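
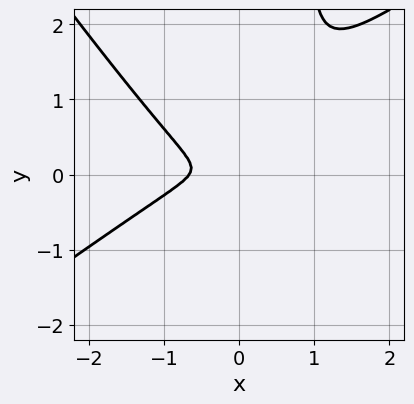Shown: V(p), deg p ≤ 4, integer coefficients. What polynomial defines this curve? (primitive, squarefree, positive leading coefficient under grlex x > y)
1. The degree is 3 — the shape is more complex than any degree-2 curve.
2. Solving for integer coefficients yields p as stated.

3*x^3 - 2*x^2*y - 3*x*y^2 + 2*x^2 + 3*y^2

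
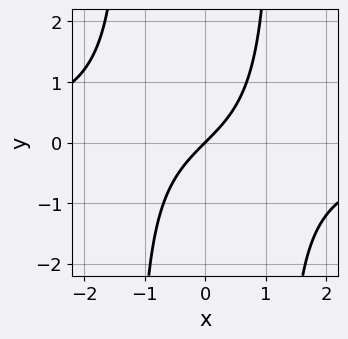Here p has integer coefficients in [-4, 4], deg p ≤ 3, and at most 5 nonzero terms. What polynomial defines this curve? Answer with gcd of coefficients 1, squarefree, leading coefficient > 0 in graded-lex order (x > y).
1. The degree is 3 — a generic line meets the curve in up to 3 points.
2. From the axis intercepts and sections: it crosses the y-axis at the gridline y = 0; one x-axis crossing is at x = 0.
3. Putting this together gives p.

2*x^2*y + 3*x - 3*y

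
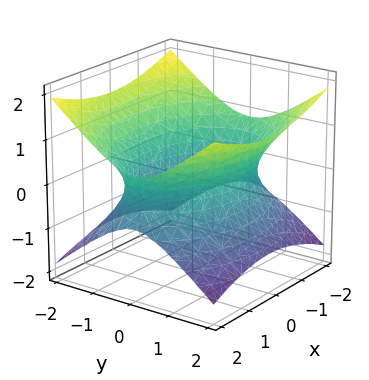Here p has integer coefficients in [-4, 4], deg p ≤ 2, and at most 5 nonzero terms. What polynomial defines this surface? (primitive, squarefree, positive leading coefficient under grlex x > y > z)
Degree: an hourglass — one-sheet hyperboloid; a quadric, so deg p = 2.
Symmetries: the x ↦ −x reflection is a symmetry, so x appears only in even powers; it's symmetric under y → −y, forcing even powers of y; it's symmetric under z → −z, forcing even powers of z.
Observable constraints: the surface avoids every integer z-axis point in the box.
Together with the visible shape, these determine p as stated.

x^2 + 2*y^2 - 3*z^2 - 3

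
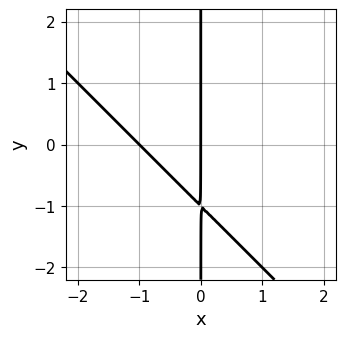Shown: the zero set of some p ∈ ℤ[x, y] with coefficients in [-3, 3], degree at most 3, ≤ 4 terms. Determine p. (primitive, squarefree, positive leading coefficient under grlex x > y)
x^2 + x*y + x

(a) deg p = 2. No degree-1 curve has this shape.
(b) Reading off the gridlines: every point of the y-axis in the box is on the curve; among the integer gridlines, it crosses the x-axis at x ∈ {-1, 0}.
(c) The integer polynomial consistent with all of this is the stated p.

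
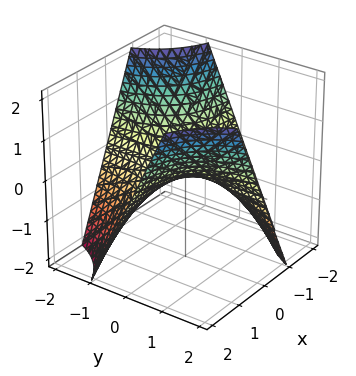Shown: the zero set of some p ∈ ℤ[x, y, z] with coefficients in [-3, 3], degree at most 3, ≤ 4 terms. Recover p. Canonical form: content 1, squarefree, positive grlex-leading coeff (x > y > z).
First, the degree is 2 — a hyperbolic paraboloid; a quadric.
Next, against the integer gridlines: every point of the x-axis in the box is on the surface; the visible y-axis segment lies entirely on the surface; it crosses the z-axis at the gridline z = 0.
Finally, these observations pin down the coefficients.

x*y - z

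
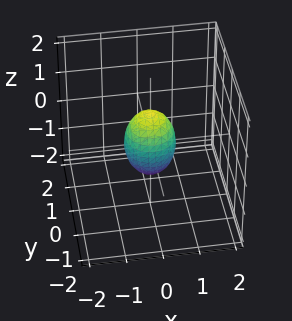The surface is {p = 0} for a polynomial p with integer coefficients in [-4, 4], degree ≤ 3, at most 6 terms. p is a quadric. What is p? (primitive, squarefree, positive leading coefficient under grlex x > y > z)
2*x^2 + 2*y^2 + z^2 - 1

(a) deg p = 2. Bounded and convex; a quadric.
(b) Symmetries: it's symmetric under z → −z, forcing even powers of z; the surface is invariant under rotation about z: p = q(x² + y², z).
(c) From the axis intercepts and sections: a circular section at z = 0 has radius between 0 and 1; among the integer gridlines, it crosses the z-axis at z ∈ {-1, 1}.
(d) Assembling these constraints gives the stated polynomial.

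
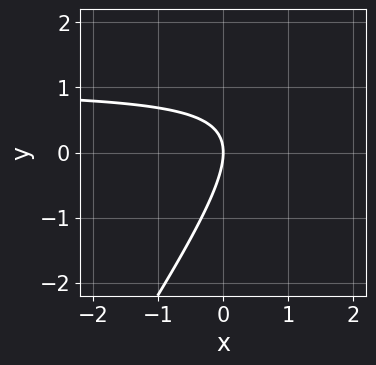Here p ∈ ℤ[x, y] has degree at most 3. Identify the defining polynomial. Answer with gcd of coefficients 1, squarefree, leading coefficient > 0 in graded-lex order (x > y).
3*x*y - 2*y^2 - 3*x

First, the degree is 2 — no degree-1 curve has this shape.
Then, reading off the gridlines: it meets the y-axis at y = 0 (among the integer gridlines); one x-axis crossing is at x = 0.
Finally, the integer polynomial consistent with all of this is the stated p.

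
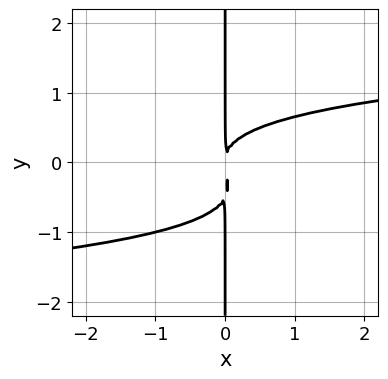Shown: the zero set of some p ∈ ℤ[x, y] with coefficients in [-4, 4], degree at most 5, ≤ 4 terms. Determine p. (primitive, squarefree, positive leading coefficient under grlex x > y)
deg p = 4.
Observable constraints: every point of the y-axis in the box is on the curve.
Solving for integer coefficients yields p as stated.

2*x*y^3 + x*y^2 - x^2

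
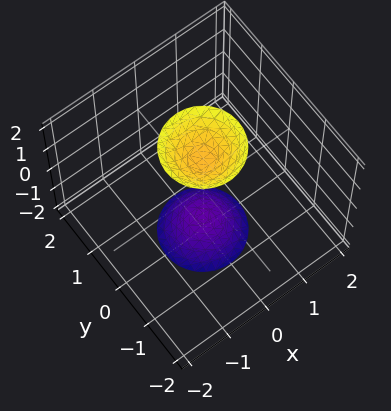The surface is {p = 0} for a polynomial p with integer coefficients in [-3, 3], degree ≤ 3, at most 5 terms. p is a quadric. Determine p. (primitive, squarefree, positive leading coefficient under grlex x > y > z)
3*x^2 + 3*y^2 - z^2 + 2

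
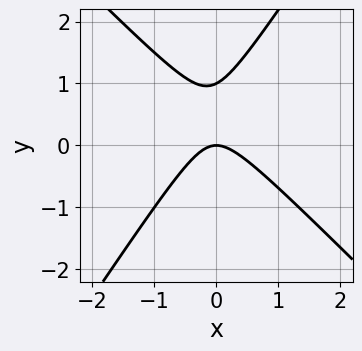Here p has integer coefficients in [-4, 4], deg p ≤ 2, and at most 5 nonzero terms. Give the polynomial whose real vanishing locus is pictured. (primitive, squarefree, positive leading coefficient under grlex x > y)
First, the degree is 2 — the shape is more complex than any degree-1 curve.
Next, against the integer gridlines: it crosses the x-axis at the gridline x = 0; the y-axis gridline crossings are at y ∈ {0, 1}.
Finally, together with the visible shape, these determine p as stated.

3*x^2 + x*y - 2*y^2 + 2*y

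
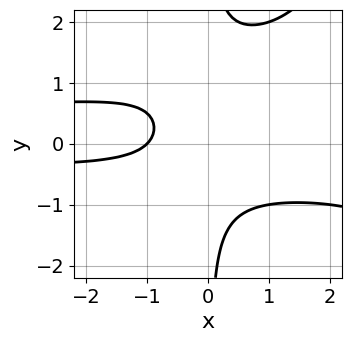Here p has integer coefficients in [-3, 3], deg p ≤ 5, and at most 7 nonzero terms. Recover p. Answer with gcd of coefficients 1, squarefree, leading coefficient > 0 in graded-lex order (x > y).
1. Degree: a generic line meets the curve in up to 4 points, so deg p = 4.
2. From the visible intercepts: one x-axis crossing is at x = -1; the curve avoids every integer y-axis point in the box.
3. Fitting integer coefficients to these (and the overall shape) gives p.

x^2*y^2 - 3*x*y^2 + 2*x*y + 2*x + 2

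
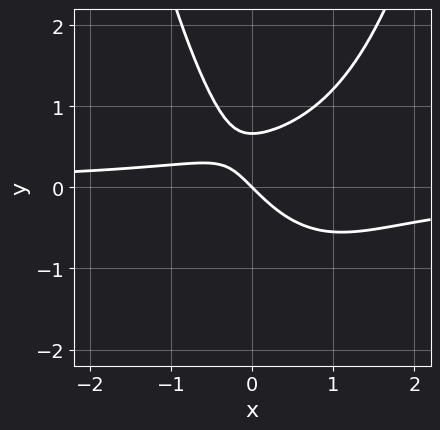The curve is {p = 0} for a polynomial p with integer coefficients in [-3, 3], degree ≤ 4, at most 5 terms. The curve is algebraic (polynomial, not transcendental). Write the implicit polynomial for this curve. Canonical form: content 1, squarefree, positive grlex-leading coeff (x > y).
3*x^2*y - 3*x*y - 3*y^2 + 2*x + 2*y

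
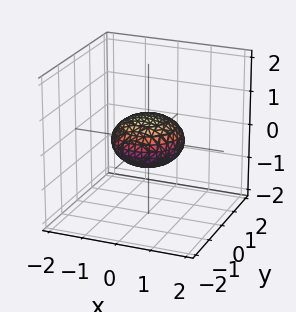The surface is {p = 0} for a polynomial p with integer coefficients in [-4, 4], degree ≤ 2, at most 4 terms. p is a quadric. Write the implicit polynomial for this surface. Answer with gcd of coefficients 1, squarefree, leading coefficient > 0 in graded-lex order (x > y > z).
1. The degree is 2 — bounded and convex; a quadric.
2. Symmetries: it's symmetric under z → −z, forcing even powers of z; the surface is invariant under rotation about z: p = q(x² + y², z).
3. Observable constraints: the x-axis gridline crossings are at x ∈ {-1, 1}; the y-axis gridline crossings are at y ∈ {-1, 1}.
4. Putting this together gives p.

x^2 + y^2 + 2*z^2 - 1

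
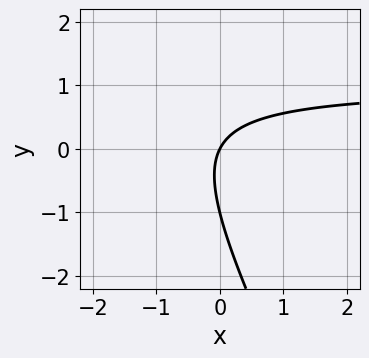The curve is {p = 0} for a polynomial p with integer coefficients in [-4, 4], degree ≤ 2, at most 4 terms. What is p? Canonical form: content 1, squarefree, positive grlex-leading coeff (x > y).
2*x*y + y^2 - 2*x + y

First, the degree is 2 — the shape is more complex than any degree-1 curve.
Then, from the visible intercepts: it crosses the x-axis at the gridline x = 0; among the integer gridlines, it crosses the y-axis at y ∈ {-1, 0}.
Finally, these observations pin down the coefficients.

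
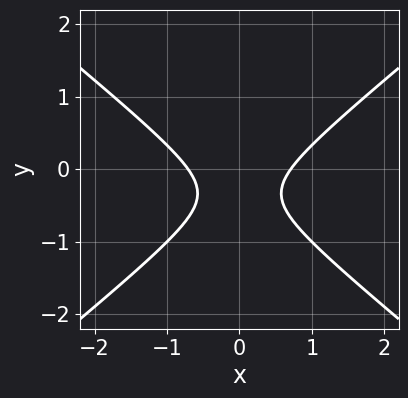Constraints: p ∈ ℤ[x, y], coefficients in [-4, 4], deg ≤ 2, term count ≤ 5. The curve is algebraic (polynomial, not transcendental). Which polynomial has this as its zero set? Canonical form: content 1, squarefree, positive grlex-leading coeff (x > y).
First, degree: a generic line meets the curve in up to 2 points, so deg p = 2.
Then, symmetries: it's symmetric under x → −x, forcing even powers of x.
Next, reading off the gridlines: the curve avoids every integer y-axis point in the box.
Finally, matching integer coefficients to the picture gives p.

2*x^2 - 3*y^2 - 2*y - 1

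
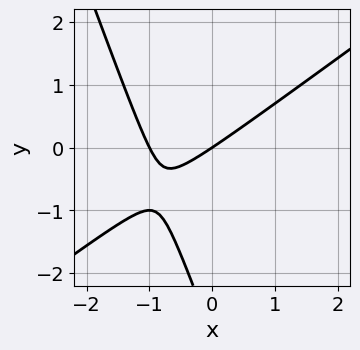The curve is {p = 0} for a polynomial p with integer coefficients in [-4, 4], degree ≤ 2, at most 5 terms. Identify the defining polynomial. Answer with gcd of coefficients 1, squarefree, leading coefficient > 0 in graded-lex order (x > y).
(a) Degree: no degree-1 curve has this shape, so deg p = 2.
(b) From the axis intercepts and sections: among the integer gridlines, it crosses the x-axis at x ∈ {-1, 0}; it meets the y-axis at y = 0 (among the integer gridlines).
(c) The integer polynomial consistent with all of this is the stated p.

2*x^2 - 2*x*y - y^2 + 2*x - 3*y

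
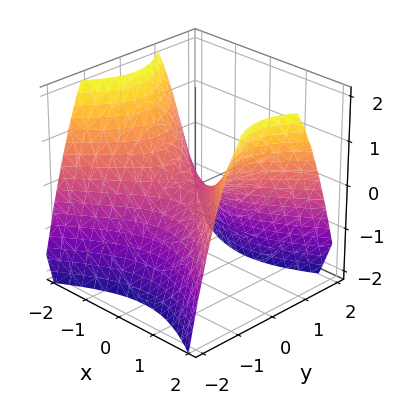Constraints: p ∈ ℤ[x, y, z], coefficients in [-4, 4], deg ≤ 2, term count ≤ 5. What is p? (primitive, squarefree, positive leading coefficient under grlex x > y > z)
1. Degree: a saddle surface; a quadric, so deg p = 2.
2. Symmetries: it's symmetric under x → −x, forcing even powers of x; the y ↦ −y reflection is a symmetry, so y appears only in even powers.
3. From the visible intercepts: it meets the y-axis at y = 0 (among the integer gridlines); it crosses the x-axis at the gridline x = 0; it meets the z-axis at z = 0 (among the integer gridlines).
4. Matching integer coefficients to the picture gives p.

2*x^2 - 3*y^2 - 3*z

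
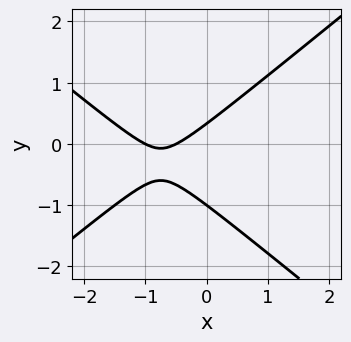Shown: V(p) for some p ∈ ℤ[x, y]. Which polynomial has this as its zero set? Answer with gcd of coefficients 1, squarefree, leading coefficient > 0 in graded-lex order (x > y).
First, the degree is 2 — no degree-1 curve has this shape.
Then, from the visible intercepts: it meets the y-axis at y = -1 (among the integer gridlines); one x-axis crossing is at x = -1.
Finally, the integer polynomial consistent with all of this is the stated p.

2*x^2 - 3*y^2 + 3*x - 2*y + 1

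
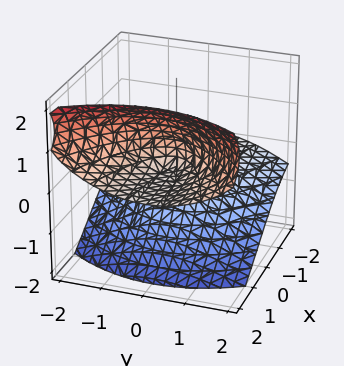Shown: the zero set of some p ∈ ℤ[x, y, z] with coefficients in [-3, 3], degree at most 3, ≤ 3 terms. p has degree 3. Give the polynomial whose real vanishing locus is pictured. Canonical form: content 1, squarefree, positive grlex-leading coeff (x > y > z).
z^3 - 3*x*z + y^2

1. Degree: the shape is more complex than any degree-2 surface, so deg p = 3.
2. Checking where it meets the axes: one y-axis crossing is at y = 0; every point of the x-axis in the box is on the surface.
3. Matching integer coefficients to the picture gives p.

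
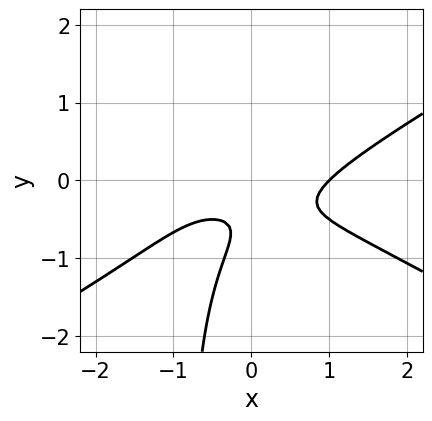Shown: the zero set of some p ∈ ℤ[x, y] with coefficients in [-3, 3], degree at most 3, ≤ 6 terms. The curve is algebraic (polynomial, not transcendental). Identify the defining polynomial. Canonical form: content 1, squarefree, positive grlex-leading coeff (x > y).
First, the degree is 3 — no degree-2 curve has this shape.
Next, observable constraints: the curve avoids every integer y-axis point in the box; it meets the x-axis at x = 1 (among the integer gridlines).
Finally, fitting integer coefficients to these (and the overall shape) gives p.

x^3 - 3*x*y^2 - 3*y^2 - 3*y - 1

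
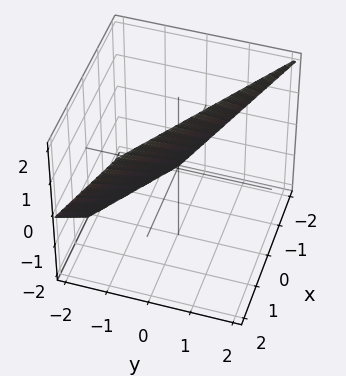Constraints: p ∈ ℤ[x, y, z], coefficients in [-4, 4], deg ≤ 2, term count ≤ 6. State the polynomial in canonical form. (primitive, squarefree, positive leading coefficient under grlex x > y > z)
First, degree: the surface is flat (a plane), so deg p = 1.
Then, observable constraints: it meets the x-axis at x = -1 (among the integer gridlines); it crosses the z-axis at the gridline z = 1.
Finally, these observations pin down the coefficients.

2*x + 3*y - 2*z + 2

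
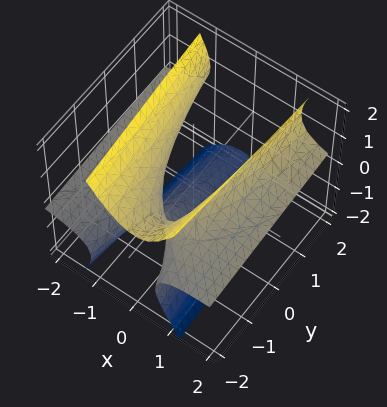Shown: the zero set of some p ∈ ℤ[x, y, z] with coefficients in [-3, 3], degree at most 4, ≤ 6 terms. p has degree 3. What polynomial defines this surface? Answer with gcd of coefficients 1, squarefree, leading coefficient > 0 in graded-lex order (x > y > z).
3*x^2*z - z^3 - x - y - 1

(a) deg p = 3. A generic line meets the surface in up to 3 points.
(b) Reading off the gridlines: it meets the z-axis at z = -1 (among the integer gridlines); it crosses the y-axis at the gridline y = -1; one x-axis crossing is at x = -1.
(c) Putting this together gives p.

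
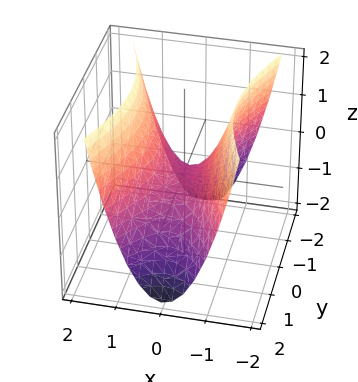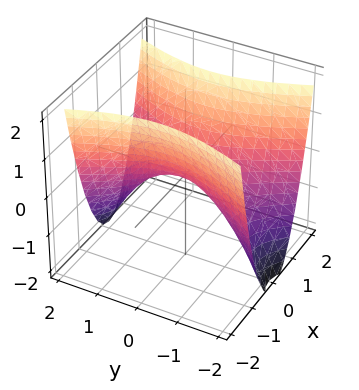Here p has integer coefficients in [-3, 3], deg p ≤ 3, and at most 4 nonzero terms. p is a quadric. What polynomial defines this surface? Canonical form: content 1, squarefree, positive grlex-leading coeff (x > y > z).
The degree is 2 — a hyperbolic paraboloid; a quadric.
Symmetries: it's symmetric under x → −x, forcing even powers of x; the y ↦ −y reflection is a symmetry, so y appears only in even powers.
Checking where it meets the axes: one z-axis crossing is at z = 0; it crosses the y-axis at the gridline y = 0.
Matching integer coefficients to the picture gives p.

3*x^2 - y^2 - 2*z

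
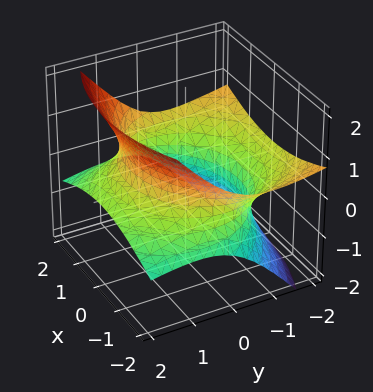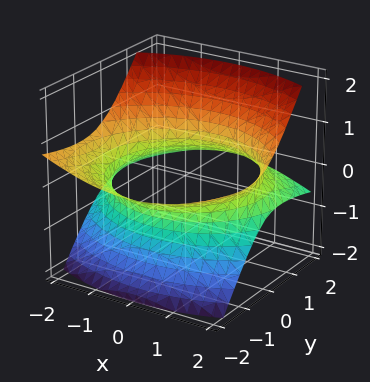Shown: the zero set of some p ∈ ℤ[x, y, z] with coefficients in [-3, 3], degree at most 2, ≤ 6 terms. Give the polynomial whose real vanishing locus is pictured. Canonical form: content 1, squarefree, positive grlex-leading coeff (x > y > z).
x^2 + y^2 + 3*y*z - 3*z^2 - 3

1. deg p = 2. The shape is more complex than any degree-1 surface.
2. Observable constraints: it misses every integer gridline on the z-axis.
3. Fitting integer coefficients to these (and the overall shape) gives p.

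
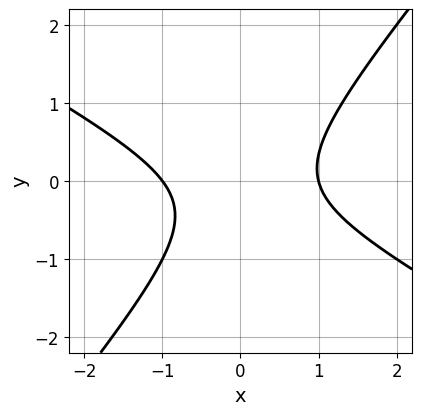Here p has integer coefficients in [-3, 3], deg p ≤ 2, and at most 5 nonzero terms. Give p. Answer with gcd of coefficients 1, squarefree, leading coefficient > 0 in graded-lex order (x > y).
First, degree: no degree-1 curve has this shape, so deg p = 2.
Then, from the axis intercepts and sections: the x-axis gridline crossings are at x ∈ {-1, 1}; it misses every integer gridline on the y-axis.
Finally, these observations pin down the coefficients.

2*x^2 + 2*x*y - 3*y^2 - y - 2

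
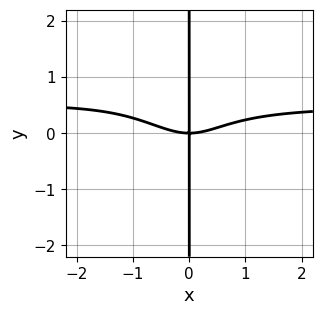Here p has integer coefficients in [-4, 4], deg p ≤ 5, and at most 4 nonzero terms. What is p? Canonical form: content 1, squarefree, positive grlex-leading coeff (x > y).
2*x^3*y + x^2*y^2 - x^3 + 2*x*y

1. The degree is 4 — no degree-3 curve has this shape.
2. From the visible intercepts: every point of the y-axis in the box is on the curve; it crosses the x-axis at the gridline x = 0.
3. The integer polynomial consistent with all of this is the stated p.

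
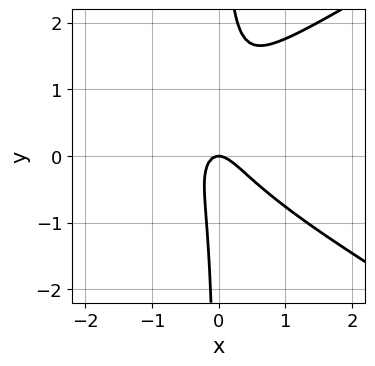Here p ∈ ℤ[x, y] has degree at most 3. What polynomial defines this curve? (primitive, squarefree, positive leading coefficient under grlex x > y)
First, deg p = 3.
Next, checking where it meets the axes: it crosses the x-axis at the gridline x = 0; one y-axis crossing is at y = 0.
Finally, solving for integer coefficients yields p as stated.

x^3 - 3*x*y^2 + 3*x^2 + 2*x*y + y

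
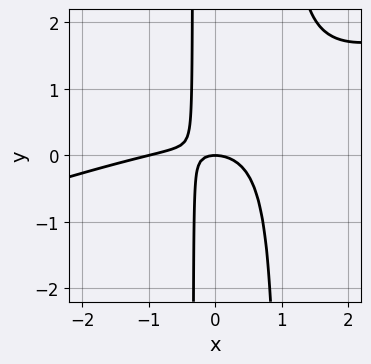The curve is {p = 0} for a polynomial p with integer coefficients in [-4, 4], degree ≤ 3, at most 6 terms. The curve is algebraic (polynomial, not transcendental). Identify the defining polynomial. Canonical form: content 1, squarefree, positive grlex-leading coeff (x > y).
x^3 - 3*x^2*y + x^2 + 2*x*y + y

(a) Degree: the shape is more complex than any degree-2 curve, so deg p = 3.
(b) Reading off the gridlines: the x-axis gridline crossings are at x ∈ {-1, 0}; it meets the y-axis at y = 0 (among the integer gridlines).
(c) The integer polynomial consistent with all of this is the stated p.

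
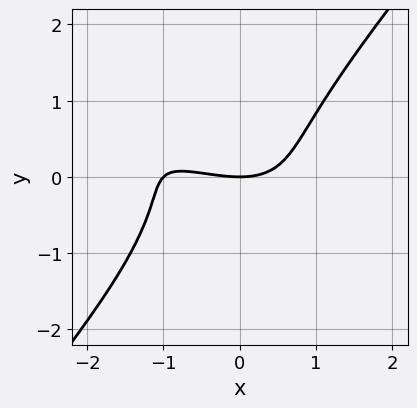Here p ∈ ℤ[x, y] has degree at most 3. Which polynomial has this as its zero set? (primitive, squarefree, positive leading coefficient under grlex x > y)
1. The degree is 3 — a generic line meets the curve in up to 3 points.
2. From the axis intercepts and sections: the x-axis gridline crossings are at x ∈ {-1, 0}; one y-axis crossing is at y = 0.
3. Fitting integer coefficients to these (and the overall shape) gives p.

x^3 + 2*x^2*y - 2*y^3 + x^2 - 3*y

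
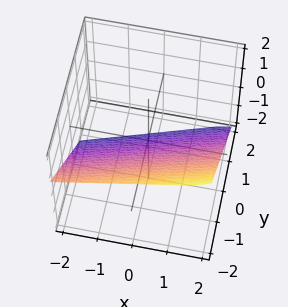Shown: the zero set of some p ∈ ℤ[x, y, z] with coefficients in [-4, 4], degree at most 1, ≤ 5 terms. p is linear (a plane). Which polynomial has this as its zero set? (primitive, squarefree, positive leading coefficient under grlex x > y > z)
1. Degree: the surface is flat (a plane), so deg p = 1.
2. From the visible intercepts: it meets the x-axis at x = 2 (among the integer gridlines).
3. Matching integer coefficients to the picture gives p.

x - 3*y - 3*z - 2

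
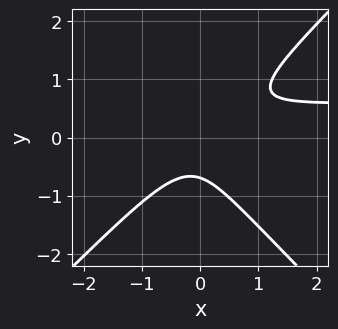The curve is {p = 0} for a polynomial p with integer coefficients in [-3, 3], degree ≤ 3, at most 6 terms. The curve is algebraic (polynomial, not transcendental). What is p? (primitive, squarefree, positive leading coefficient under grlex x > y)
(a) deg p = 3.
(b) Observable constraints: it misses every integer gridline on the x-axis.
(c) Assembling these constraints gives the stated polynomial.

3*x^2*y - 3*y^3 - 2*x^2 + 2*x*y - 1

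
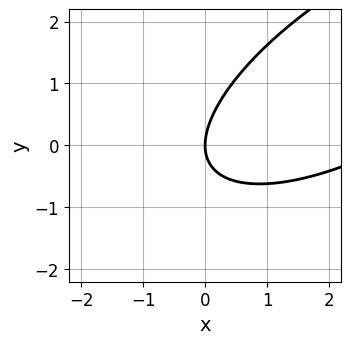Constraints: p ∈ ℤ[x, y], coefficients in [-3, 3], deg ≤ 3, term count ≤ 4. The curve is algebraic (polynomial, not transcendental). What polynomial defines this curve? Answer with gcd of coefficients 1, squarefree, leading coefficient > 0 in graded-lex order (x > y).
x^2 - 2*x*y + 2*y^2 - 3*x

(a) Degree: the shape is more complex than any degree-1 curve, so deg p = 2.
(b) Checking where it meets the axes: it crosses the y-axis at the gridline y = 0; it crosses the x-axis at the gridline x = 0.
(c) Matching integer coefficients to the picture gives p.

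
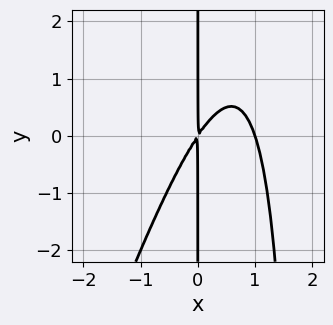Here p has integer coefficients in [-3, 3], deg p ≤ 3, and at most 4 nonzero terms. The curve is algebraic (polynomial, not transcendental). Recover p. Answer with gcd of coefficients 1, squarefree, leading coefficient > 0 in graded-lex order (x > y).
3*x^3 - x^2*y - 3*x^2 + 2*x*y

(a) The degree is 3 — no degree-2 curve has this shape.
(b) Checking where it meets the axes: every point of the y-axis in the box is on the curve; it meets the x-axis at x = 1 (among the integer gridlines).
(c) Matching integer coefficients to the picture gives p.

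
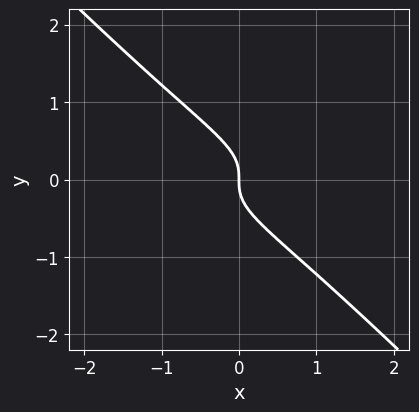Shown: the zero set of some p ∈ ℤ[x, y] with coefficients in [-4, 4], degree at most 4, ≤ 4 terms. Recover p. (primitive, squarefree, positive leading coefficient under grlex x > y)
3*x*y^2 + 3*y^3 + x

1. deg p = 3.
2. Observable constraints: one y-axis crossing is at y = 0; one x-axis crossing is at x = 0.
3. Assembling these constraints gives the stated polynomial.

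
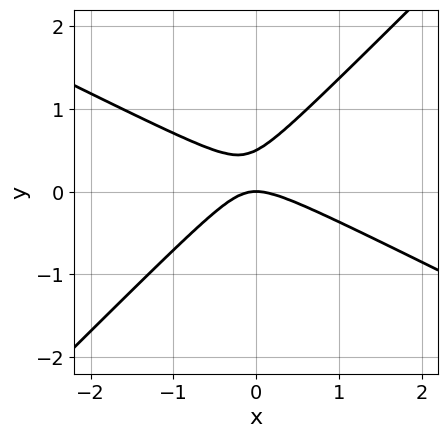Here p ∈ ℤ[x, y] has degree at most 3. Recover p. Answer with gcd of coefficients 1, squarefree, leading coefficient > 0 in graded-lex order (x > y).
x^2 + x*y - 2*y^2 + y

(a) deg p = 2. No degree-1 curve has this shape.
(b) Checking where it meets the axes: it crosses the y-axis at the gridline y = 0; one x-axis crossing is at x = 0.
(c) Putting this together gives p.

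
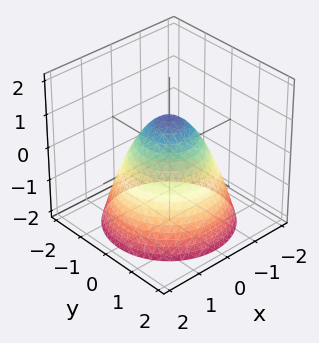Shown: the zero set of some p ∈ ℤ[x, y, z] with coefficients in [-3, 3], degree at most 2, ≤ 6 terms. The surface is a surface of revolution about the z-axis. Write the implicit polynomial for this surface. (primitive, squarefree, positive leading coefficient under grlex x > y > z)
deg p = 2. No degree-1 surface has this shape.
Symmetry: the surface is invariant under rotation about z: p = q(x² + y², z).
From the visible intercepts: a circular section at z = 0 has radius exactly 1; among the integer gridlines, it crosses the y-axis at y ∈ {-1, 1}; it crosses the z-axis at the gridline z = 1.
Matching integer coefficients to the picture gives p. Check: (-1, 0, 0) on the x-axis lies on the surface, and p(-1, 0, 0) = 0. ✓

x^2 + y^2 + z - 1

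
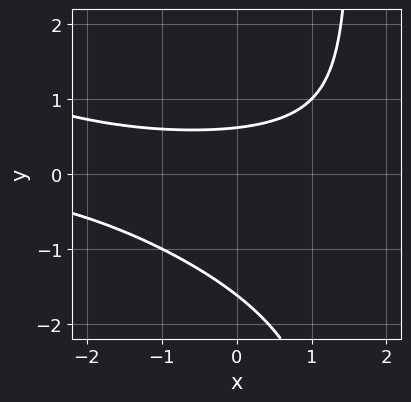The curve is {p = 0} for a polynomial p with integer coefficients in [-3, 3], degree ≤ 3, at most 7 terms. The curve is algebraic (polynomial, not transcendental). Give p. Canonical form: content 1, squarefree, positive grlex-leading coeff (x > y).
deg p = 3. A generic line meets the curve in up to 3 points.
Reading off the gridlines: it misses every integer gridline on the x-axis.
Fitting integer coefficients to these (and the overall shape) gives p.

x^2*y + 2*x*y^2 - 3*y^2 - 3*y + 3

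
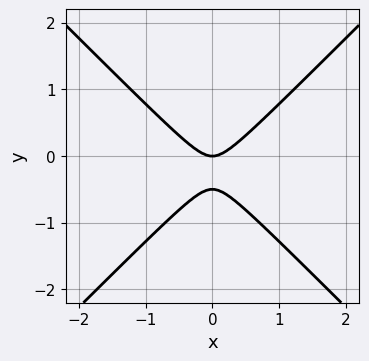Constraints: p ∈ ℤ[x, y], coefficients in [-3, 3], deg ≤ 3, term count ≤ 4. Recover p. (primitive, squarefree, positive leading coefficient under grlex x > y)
2*x^2 - 2*y^2 - y

(a) The degree is 2 — the shape is more complex than any degree-1 curve.
(b) Symmetries: it's symmetric under x → −x, forcing even powers of x.
(c) From the visible intercepts: it meets the x-axis at x = 0 (among the integer gridlines); it meets the y-axis at y = 0 (among the integer gridlines).
(d) Matching integer coefficients to the picture gives p.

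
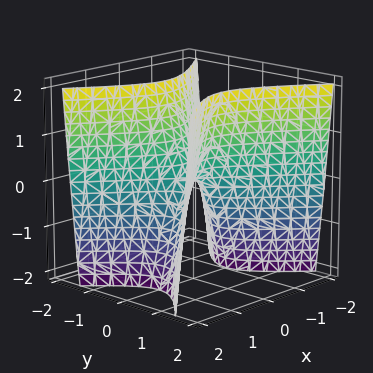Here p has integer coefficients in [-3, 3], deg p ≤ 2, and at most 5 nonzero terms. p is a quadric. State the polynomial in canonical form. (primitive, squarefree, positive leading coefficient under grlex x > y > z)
(a) deg p = 2. A saddle surface; a quadric.
(b) Symmetries: mirror symmetry x ↦ −x ⇒ only even powers of x; it's symmetric under y → −y, forcing even powers of y.
(c) Against the integer gridlines: one z-axis crossing is at z = 0; it meets the x-axis at x = 0 (among the integer gridlines); one y-axis crossing is at y = 0.
(d) Putting this together gives p.

2*x^2 - 3*y^2 + z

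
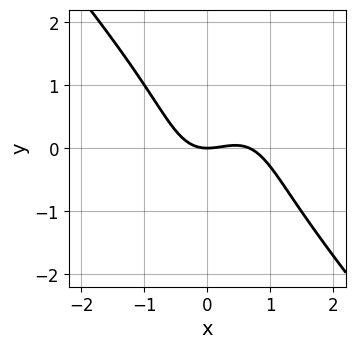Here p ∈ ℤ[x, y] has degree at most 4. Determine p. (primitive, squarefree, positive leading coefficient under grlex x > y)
3*x^3 - x*y^2 + y^3 - 2*x^2 + 3*y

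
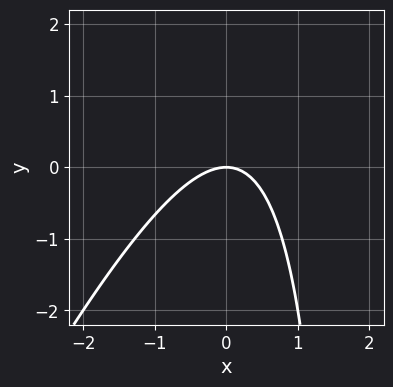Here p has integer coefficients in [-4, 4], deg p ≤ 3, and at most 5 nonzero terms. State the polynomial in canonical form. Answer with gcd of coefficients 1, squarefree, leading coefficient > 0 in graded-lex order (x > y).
(a) deg p = 2.
(b) Checking where it meets the axes: it meets the x-axis at x = 0 (among the integer gridlines); it crosses the y-axis at the gridline y = 0.
(c) Matching integer coefficients to the picture gives p.

2*x^2 - x*y + 2*y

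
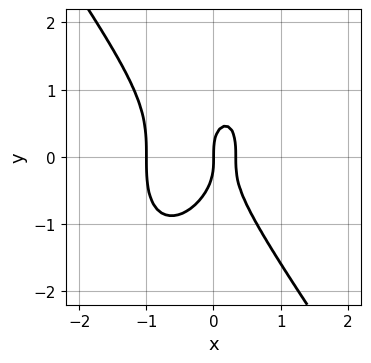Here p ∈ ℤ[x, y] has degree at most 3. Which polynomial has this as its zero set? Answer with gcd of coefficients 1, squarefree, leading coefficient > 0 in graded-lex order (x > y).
Degree: a generic line meets the curve in up to 3 points, so deg p = 3.
Against the integer gridlines: the x-axis gridline crossings are at x ∈ {-1, 0}; it meets the y-axis at y = 0 (among the integer gridlines).
Assembling these constraints gives the stated polynomial.

3*x^3 + y^3 + 2*x^2 - x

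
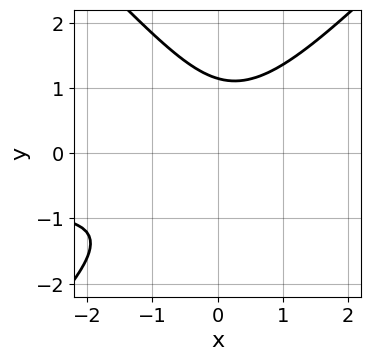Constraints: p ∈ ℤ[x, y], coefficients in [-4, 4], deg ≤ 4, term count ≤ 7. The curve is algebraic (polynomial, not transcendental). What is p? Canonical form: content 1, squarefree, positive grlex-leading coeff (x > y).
2*x^2*y - 2*y^3 + 2*x^2 - 2*x*y + 3

The degree is 3 — a generic line meets the curve in up to 3 points.
Reading off the gridlines: it misses every integer gridline on the x-axis.
Putting this together gives p.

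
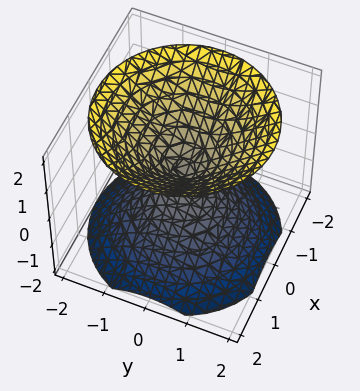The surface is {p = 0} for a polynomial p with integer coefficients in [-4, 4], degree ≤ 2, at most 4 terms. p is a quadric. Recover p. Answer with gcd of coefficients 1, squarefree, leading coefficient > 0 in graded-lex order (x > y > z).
x^2 + y^2 - z^2

(a) The picture has 2 separate pieces. They look like related sheets of one shape, so recover p as a whole.
(b) The degree is 2 — two nappes meeting at a single point; a quadric.
(c) Symmetries: rotational symmetry about the z-axis ⇒ p depends on x, y only through x² + y²; the z ↦ −z reflection is a symmetry, so z appears only in even powers.
(d) Observable constraints: it crosses the x-axis at the gridline x = 0; a circular section at z = 1 has radius exactly 1.
(e) These observations pin down the coefficients.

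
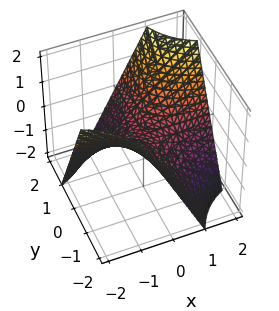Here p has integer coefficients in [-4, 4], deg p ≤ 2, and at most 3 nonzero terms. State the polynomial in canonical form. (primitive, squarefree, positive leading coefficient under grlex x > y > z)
1. The degree is 2 — a hyperbolic paraboloid; a quadric.
2. Against the integer gridlines: every point of the y-axis in the box is on the surface; it crosses the z-axis at the gridline z = 0; the visible x-axis segment lies entirely on the surface.
3. Assembling these constraints gives the stated polynomial.

x*y - z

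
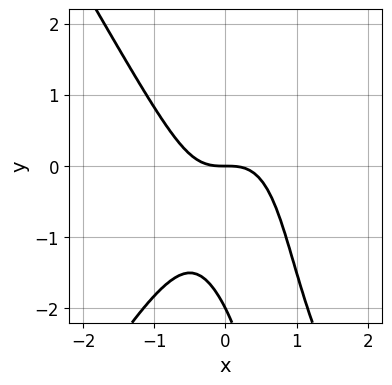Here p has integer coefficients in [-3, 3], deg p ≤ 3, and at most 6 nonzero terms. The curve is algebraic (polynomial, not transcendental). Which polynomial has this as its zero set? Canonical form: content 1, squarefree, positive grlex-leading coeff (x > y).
3*x^3 - x*y^2 + y^2 + 2*y

First, the degree is 3 — a generic line meets the curve in up to 3 points.
Then, from the visible intercepts: among the integer gridlines, it crosses the y-axis at y ∈ {-2, 0}; it crosses the x-axis at the gridline x = 0.
Finally, assembling these constraints gives the stated polynomial.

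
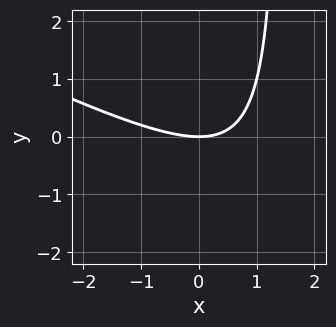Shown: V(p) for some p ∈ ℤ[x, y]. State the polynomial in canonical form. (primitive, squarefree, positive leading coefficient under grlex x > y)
x^2 + 2*x*y - 3*y

The degree is 2 — the shape is more complex than any degree-1 curve.
From the axis intercepts and sections: it meets the y-axis at y = 0 (among the integer gridlines); it crosses the x-axis at the gridline x = 0.
These observations pin down the coefficients.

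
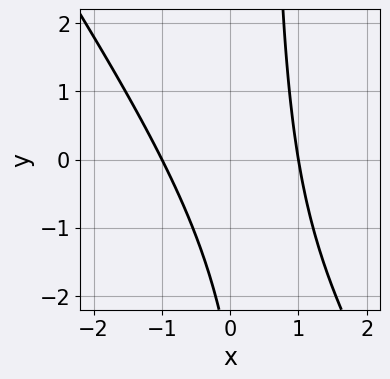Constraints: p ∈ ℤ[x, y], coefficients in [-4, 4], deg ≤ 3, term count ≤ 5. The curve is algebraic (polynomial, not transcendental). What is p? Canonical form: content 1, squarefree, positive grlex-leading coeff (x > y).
3*x^2 + 2*x*y - y - 3

The degree is 2 — a generic line meets the curve in up to 2 points.
Against the integer gridlines: among the integer gridlines, it crosses the x-axis at x ∈ {-1, 1}; no y-intercept at any integer in the box.
These observations pin down the coefficients.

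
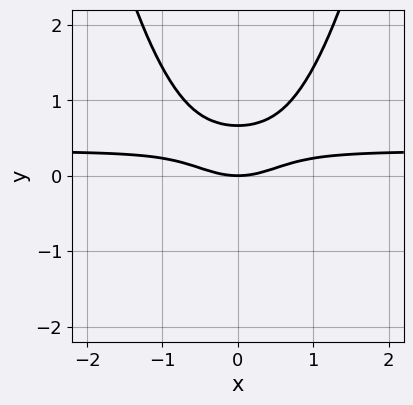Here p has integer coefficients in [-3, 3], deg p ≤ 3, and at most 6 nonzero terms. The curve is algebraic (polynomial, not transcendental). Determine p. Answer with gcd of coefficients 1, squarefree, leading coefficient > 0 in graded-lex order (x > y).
First, deg p = 3. A generic line meets the curve in up to 3 points.
Then, symmetries: it's symmetric under x → −x, forcing even powers of x.
Then, from the visible intercepts: it meets the y-axis at y = 0 (among the integer gridlines); one x-axis crossing is at x = 0.
Finally, matching integer coefficients to the picture gives p.

3*x^2*y - x^2 - 3*y^2 + 2*y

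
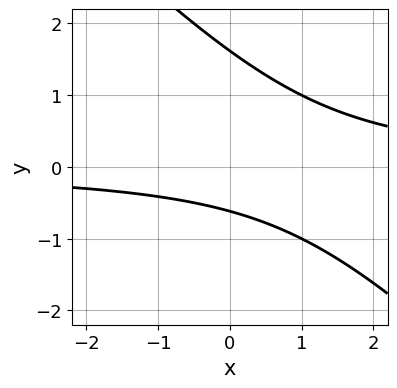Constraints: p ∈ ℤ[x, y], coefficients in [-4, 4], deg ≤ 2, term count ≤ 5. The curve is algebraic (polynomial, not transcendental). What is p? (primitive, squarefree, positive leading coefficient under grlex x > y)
(a) deg p = 2. The shape is more complex than any degree-1 curve.
(b) Observable constraints: no x-intercept at any integer in the box.
(c) Assembling these constraints gives the stated polynomial.

x*y + y^2 - y - 1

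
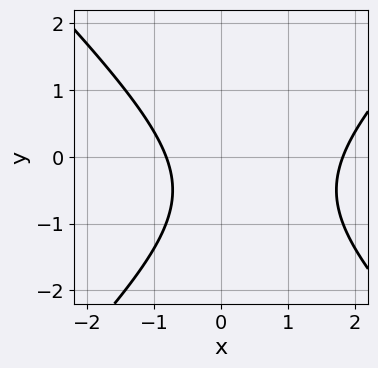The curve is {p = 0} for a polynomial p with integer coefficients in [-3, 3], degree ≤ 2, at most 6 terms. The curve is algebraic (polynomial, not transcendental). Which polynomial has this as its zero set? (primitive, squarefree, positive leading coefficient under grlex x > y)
1. deg p = 2. No degree-1 curve has this shape.
2. Reading off the gridlines: no y-intercept at any integer in the box.
3. Putting this together gives p.

2*x^2 - 2*y^2 - 2*x - 2*y - 3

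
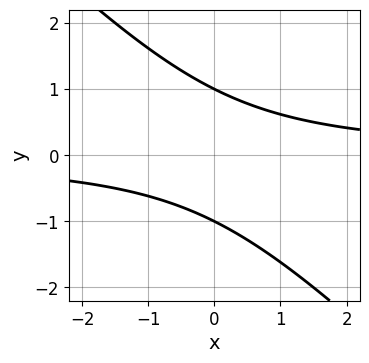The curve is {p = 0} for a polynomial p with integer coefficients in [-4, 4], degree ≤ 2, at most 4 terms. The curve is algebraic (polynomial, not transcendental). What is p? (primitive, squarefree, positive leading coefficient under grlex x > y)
x*y + y^2 - 1

First, degree: no degree-1 curve has this shape, so deg p = 2.
Then, checking where it meets the axes: no x-intercept at any integer in the box; among the integer gridlines, it crosses the y-axis at y ∈ {-1, 1}.
Finally, together with the visible shape, these determine p as stated.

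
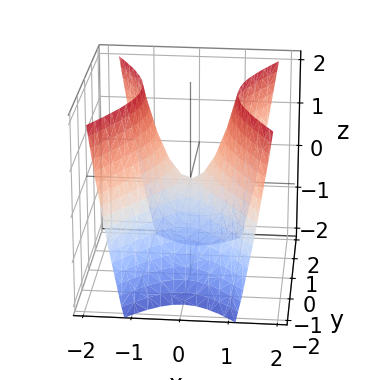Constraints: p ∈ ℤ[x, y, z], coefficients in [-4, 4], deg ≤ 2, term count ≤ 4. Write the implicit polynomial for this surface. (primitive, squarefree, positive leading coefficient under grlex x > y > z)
First, the degree is 2 — a saddle surface; a quadric.
Next, symmetries: the y ↦ −y reflection is a symmetry, so y appears only in even powers; the x ↦ −x reflection is a symmetry, so x appears only in even powers.
Next, observable constraints: it crosses the z-axis at the gridline z = 0; one y-axis crossing is at y = 0.
Finally, together with the visible shape, these determine p as stated.

2*x^2 - y^2 - z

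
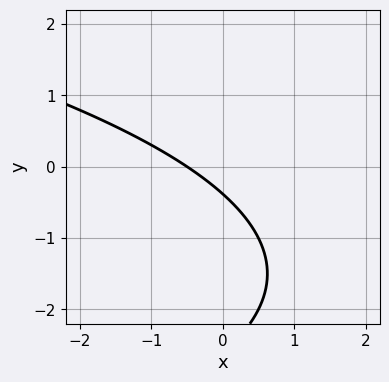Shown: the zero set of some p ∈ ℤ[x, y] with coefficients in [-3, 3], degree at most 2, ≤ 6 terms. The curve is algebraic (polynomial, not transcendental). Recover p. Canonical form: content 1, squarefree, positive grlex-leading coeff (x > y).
(a) deg p = 2. A generic line meets the curve in up to 2 points.
(b) Matching integer coefficients to the picture gives p.

y^2 + 2*x + 3*y + 1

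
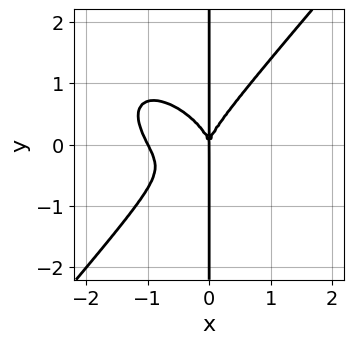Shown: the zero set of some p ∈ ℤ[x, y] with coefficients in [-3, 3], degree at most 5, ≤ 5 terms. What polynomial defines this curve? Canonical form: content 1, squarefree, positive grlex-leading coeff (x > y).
1. deg p = 4. A generic line meets the curve in up to 4 points.
2. From the visible intercepts: among the integer gridlines, it crosses the x-axis at x ∈ {-1, 0}; every point of the y-axis in the box is on the curve.
3. These observations pin down the coefficients.

2*x^4 + x^3*y - 2*x*y^3 + 2*x^3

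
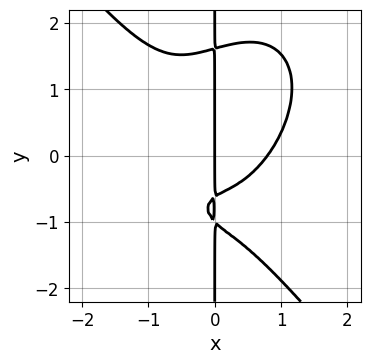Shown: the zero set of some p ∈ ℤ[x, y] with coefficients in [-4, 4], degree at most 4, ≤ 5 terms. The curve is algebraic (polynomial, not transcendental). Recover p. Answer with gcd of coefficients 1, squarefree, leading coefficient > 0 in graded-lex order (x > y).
First, the degree is 4 — no degree-3 curve has this shape.
Next, reading off the gridlines: it meets the x-axis at x = 0 (among the integer gridlines); the visible y-axis segment lies entirely on the curve.
Finally, matching integer coefficients to the picture gives p.

2*x^4 + x*y^3 - x^2*y - 2*x*y - x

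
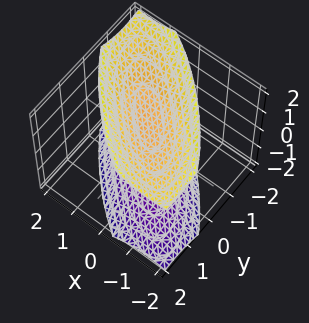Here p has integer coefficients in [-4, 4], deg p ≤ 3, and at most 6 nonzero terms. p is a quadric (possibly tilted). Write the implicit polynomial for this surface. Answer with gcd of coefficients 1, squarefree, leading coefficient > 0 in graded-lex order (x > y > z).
(a) I count 2 distinct pieces. They look like related sheets of one shape, so recover p as a whole.
(b) Degree: the shape is more complex than any degree-1 surface, so deg p = 2.
(c) From the axis intercepts and sections: no y-intercept at any integer in the box; the surface avoids every integer x-axis point in the box.
(d) Together with the visible shape, these determine p as stated.

2*x^2 + 3*x*y + 2*y^2 - 2*z^2 + 3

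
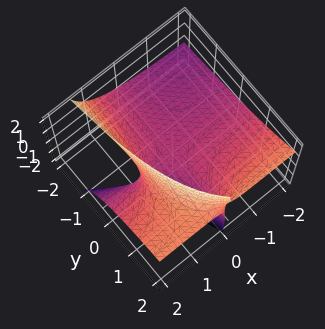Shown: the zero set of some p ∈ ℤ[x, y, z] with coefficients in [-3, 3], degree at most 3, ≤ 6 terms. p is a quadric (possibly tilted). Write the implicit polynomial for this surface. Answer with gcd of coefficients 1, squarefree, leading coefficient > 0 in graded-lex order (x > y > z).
x*y - 2*x*z - y*z + 2*z

First, the degree is 2 — the shape is more complex than any degree-1 surface.
Then, from the axis intercepts and sections: it crosses the z-axis at the gridline z = 0; the visible x-axis segment lies entirely on the surface; the visible y-axis segment lies entirely on the surface.
Finally, putting this together gives p.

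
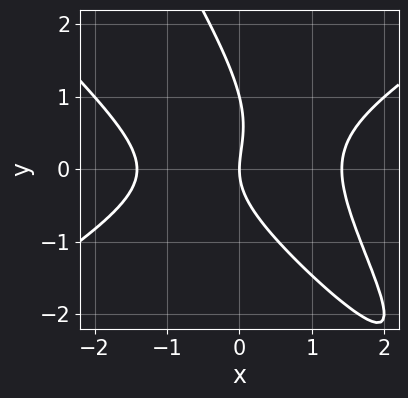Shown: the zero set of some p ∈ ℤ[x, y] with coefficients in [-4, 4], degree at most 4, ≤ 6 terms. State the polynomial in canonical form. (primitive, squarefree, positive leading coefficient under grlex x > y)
x^3 - 2*x*y^2 - y^3 + y^2 - 2*x

(a) The degree is 3 — no degree-2 curve has this shape.
(b) Reading off the gridlines: the y-axis gridline crossings are at y ∈ {0, 1}; it meets the x-axis at x = 0 (among the integer gridlines).
(c) Putting this together gives p.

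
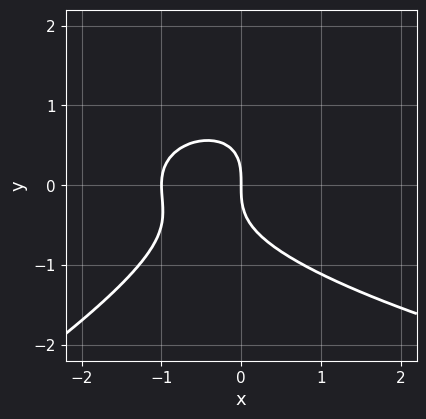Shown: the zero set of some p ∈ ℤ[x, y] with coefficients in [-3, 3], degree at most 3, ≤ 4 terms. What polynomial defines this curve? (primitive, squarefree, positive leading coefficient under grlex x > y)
x*y^2 - 2*y^3 - 2*x^2 - 2*x

First, deg p = 3.
Next, against the integer gridlines: one y-axis crossing is at y = 0; the x-axis gridline crossings are at x ∈ {-1, 0}.
Finally, solving for integer coefficients yields p as stated.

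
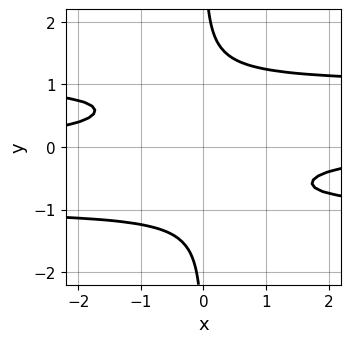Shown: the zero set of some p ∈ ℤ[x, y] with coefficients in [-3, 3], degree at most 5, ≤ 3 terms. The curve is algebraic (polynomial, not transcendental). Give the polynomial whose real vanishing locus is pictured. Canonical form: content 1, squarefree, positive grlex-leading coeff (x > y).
3*x*y^3 - 3*x*y - 2

First, the degree is 4 — the shape is more complex than any degree-3 curve.
Next, from the visible intercepts: it misses every integer gridline on the y-axis; it misses every integer gridline on the x-axis.
Finally, putting this together gives p.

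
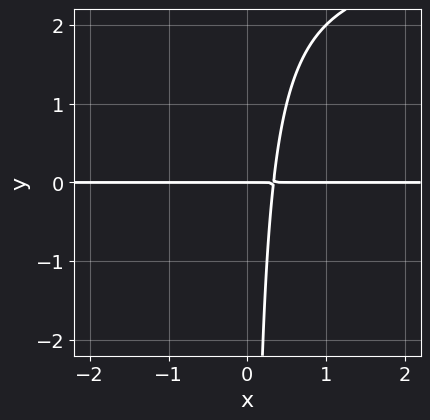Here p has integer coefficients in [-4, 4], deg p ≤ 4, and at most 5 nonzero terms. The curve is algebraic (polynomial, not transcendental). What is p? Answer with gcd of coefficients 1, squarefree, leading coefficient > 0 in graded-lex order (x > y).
x*y^2 - 3*x*y + y

1. Degree: no degree-2 curve has this shape, so deg p = 3.
2. Reading off the gridlines: the visible x-axis segment lies entirely on the curve; it meets the y-axis at y = 0 (among the integer gridlines).
3. Putting this together gives p.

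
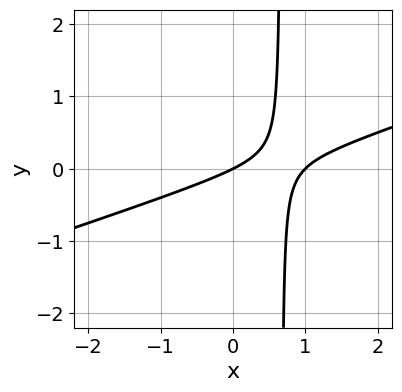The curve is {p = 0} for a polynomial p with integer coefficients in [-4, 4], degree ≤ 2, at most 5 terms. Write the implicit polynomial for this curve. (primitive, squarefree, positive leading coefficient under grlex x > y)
x^2 - 3*x*y - x + 2*y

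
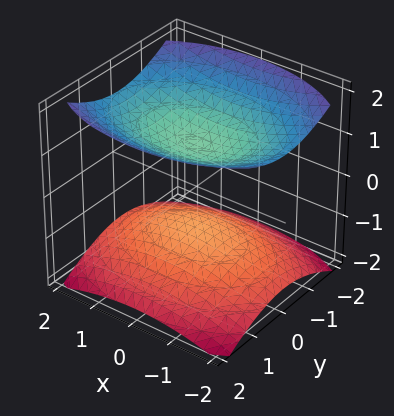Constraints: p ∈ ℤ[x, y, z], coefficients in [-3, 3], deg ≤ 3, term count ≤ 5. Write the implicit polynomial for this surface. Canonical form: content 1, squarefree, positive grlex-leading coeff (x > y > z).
x^2 + 2*y^2 - 3*z^2 + 3

There are 2 components. Treating them together as one polynomial.
deg p = 2. Two sheets facing apart; a quadric.
Symmetries: it's symmetric under x → −x, forcing even powers of x; it's symmetric under z → −z, forcing even powers of z; mirror symmetry y ↦ −y ⇒ only even powers of y.
Observable constraints: among the integer gridlines, it crosses the z-axis at z ∈ {-1, 1}; no y-intercept at any integer in the box.
The integer polynomial consistent with all of this is the stated p.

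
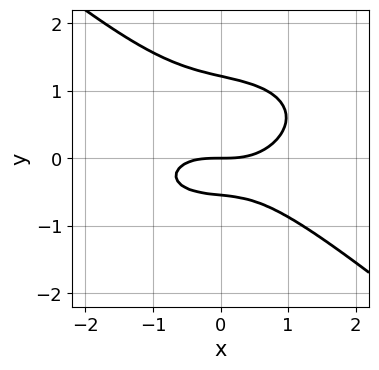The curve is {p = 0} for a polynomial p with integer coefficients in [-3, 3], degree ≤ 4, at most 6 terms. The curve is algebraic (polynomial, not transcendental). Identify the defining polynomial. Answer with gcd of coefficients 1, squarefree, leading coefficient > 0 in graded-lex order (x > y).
deg p = 3. No degree-2 curve has this shape.
From the visible intercepts: it meets the y-axis at y = 0 (among the integer gridlines); it crosses the x-axis at the gridline x = 0.
These observations pin down the coefficients.

x^3 + x*y^2 + 3*y^3 - 2*y^2 - 2*y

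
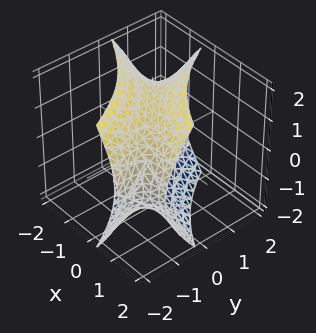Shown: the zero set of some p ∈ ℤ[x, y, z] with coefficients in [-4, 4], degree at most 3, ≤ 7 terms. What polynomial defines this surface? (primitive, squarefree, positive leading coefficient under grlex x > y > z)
x^2 + 3*x*y + y^2 - z^2 + 2

First, deg p = 2.
Next, from the axis intercepts and sections: the surface avoids every integer x-axis point in the box; no y-intercept at any integer in the box.
Finally, solving for integer coefficients yields p as stated.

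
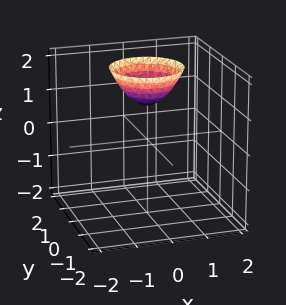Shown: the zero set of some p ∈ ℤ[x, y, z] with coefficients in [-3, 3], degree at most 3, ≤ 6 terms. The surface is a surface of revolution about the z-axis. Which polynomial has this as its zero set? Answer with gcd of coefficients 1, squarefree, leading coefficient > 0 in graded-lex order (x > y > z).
Degree: the shape is more complex than any degree-1 surface, so deg p = 2.
Symmetry: the z-axis is an axis of rotation, so x and y enter only as x² + y².
From the visible intercepts: no x-intercept at any integer in the box; a circular section at z = 2 has radius exactly 1.
Fitting integer coefficients to these (and the overall shape) gives p. Check: (0, 0, 1) on the z-axis lies on the surface, and p(0, 0, 1) = 0. ✓

x^2 + y^2 - z + 1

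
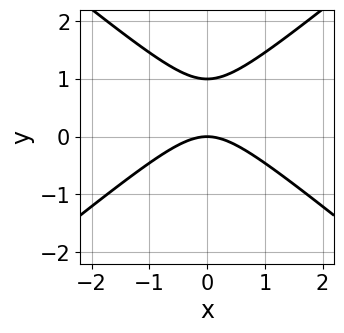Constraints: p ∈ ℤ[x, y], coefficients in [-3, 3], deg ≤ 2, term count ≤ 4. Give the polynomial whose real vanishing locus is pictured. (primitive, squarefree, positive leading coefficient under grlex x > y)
2*x^2 - 3*y^2 + 3*y

1. Degree: a generic line meets the curve in up to 2 points, so deg p = 2.
2. Symmetries: mirror symmetry x ↦ −x ⇒ only even powers of x.
3. From the axis intercepts and sections: among the integer gridlines, it crosses the y-axis at y ∈ {0, 1}; it crosses the x-axis at the gridline x = 0.
4. Fitting integer coefficients to these (and the overall shape) gives p.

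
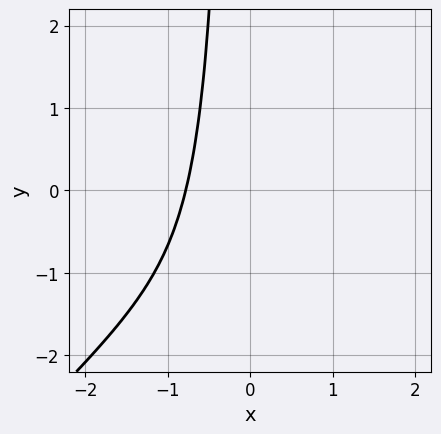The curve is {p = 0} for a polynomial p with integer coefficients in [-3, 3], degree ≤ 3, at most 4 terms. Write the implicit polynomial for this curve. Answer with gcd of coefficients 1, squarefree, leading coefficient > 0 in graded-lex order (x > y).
First, degree: no degree-2 curve has this shape, so deg p = 3.
Then, against the integer gridlines: the curve avoids every integer y-axis point in the box.
Finally, solving for integer coefficients yields p as stated.

3*x^3 - 3*x^2*y + 2*x + 3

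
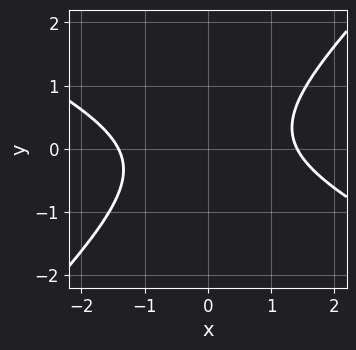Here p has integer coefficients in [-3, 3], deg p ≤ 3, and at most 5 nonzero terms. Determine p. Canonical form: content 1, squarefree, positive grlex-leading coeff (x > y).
First, the degree is 2 — no degree-1 curve has this shape.
Then, against the integer gridlines: it misses every integer gridline on the y-axis.
Finally, fitting integer coefficients to these (and the overall shape) gives p.

x^2 + x*y - 2*y^2 - 2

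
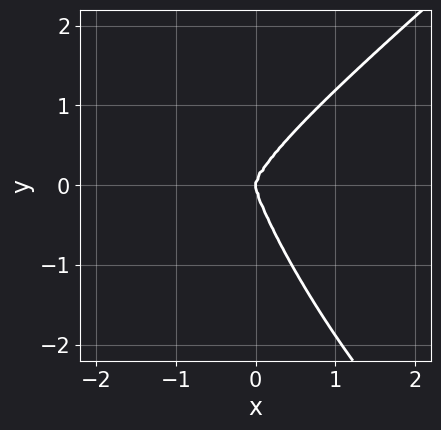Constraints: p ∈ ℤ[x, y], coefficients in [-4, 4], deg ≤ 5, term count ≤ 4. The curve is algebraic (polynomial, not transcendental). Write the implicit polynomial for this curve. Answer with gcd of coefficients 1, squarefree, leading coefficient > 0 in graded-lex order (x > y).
2*x^3*y - 2*x*y^3 - y^4 + 3*x^3

First, deg p = 4. The shape is more complex than any degree-3 curve.
Next, from the visible intercepts: it meets the x-axis at x = 0 (among the integer gridlines); it crosses the y-axis at the gridline y = 0.
Finally, fitting integer coefficients to these (and the overall shape) gives p.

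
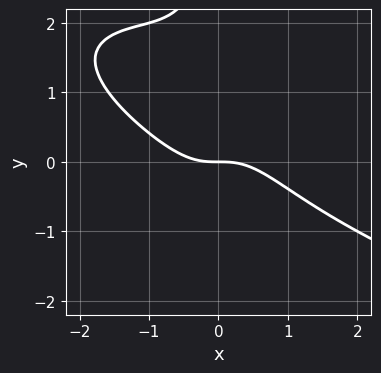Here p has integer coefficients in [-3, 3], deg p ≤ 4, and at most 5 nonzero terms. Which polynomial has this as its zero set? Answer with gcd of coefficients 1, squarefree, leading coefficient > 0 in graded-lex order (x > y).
(a) The degree is 4 — no degree-3 curve has this shape.
(b) Checking where it meets the axes: one x-axis crossing is at x = 0; one y-axis crossing is at y = 0.
(c) Assembling these constraints gives the stated polynomial.

x*y^3 + 2*x^3 + 3*x^2*y + 2*y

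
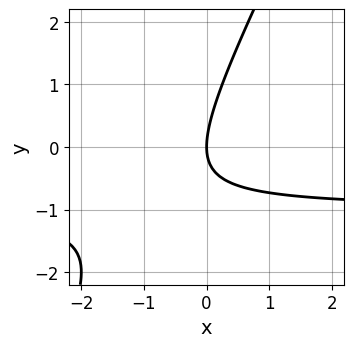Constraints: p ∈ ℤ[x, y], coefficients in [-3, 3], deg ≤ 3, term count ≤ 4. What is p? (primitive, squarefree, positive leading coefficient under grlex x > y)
2*x*y - y^2 + 2*x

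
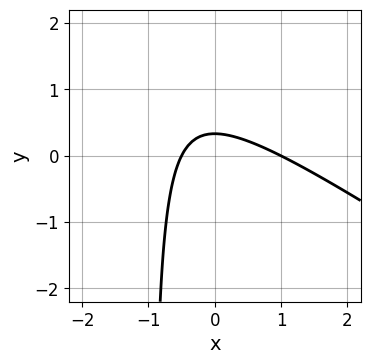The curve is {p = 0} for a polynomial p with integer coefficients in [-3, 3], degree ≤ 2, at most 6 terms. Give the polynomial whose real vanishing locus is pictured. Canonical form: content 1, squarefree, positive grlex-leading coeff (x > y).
2*x^2 + 3*x*y - x + 3*y - 1

First, the degree is 2 — a generic line meets the curve in up to 2 points.
Then, from the visible intercepts: it crosses the x-axis at the gridline x = 1.
Finally, putting this together gives p.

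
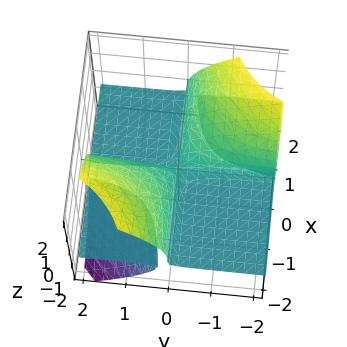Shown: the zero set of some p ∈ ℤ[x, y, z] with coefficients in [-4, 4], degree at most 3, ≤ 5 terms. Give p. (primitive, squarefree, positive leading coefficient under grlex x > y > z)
3*x*y*z + 2*z^3 + x*y

1. The picture has 3 separate pieces.
2. deg p = 3.
3. From the visible intercepts: every point of the y-axis in the box is on the surface; every point of the x-axis in the box is on the surface.
4. Solving for integer coefficients yields p as stated.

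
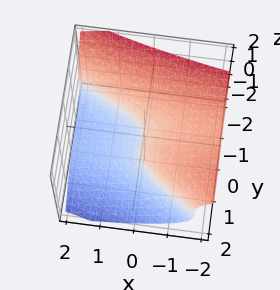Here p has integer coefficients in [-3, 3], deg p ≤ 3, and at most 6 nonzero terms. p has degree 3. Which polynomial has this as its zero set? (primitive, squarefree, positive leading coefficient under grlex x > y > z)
The degree is 3 — the shape is more complex than any degree-2 surface.
From the visible intercepts: it crosses the x-axis at the gridline x = 0; it meets the y-axis at y = 0 (among the integer gridlines).
The integer polynomial consistent with all of this is the stated p.

2*x*y^2 + 3*y^3 + 3*z^3 - 2*y^2 + 2*x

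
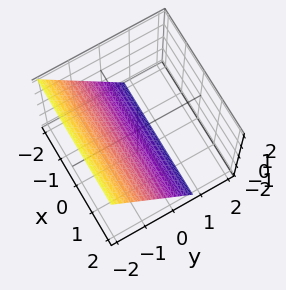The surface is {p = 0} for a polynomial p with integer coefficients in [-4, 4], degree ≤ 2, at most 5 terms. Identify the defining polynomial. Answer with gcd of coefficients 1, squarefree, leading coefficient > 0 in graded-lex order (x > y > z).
3*y + 2*z + 2

(a) Degree: every cross-section is a straight line — this is a plane, so deg p = 1.
(b) Against the integer gridlines: no x-intercept at any integer in the box; it meets the z-axis at z = -1 (among the integer gridlines).
(c) Fitting integer coefficients to these (and the overall shape) gives p.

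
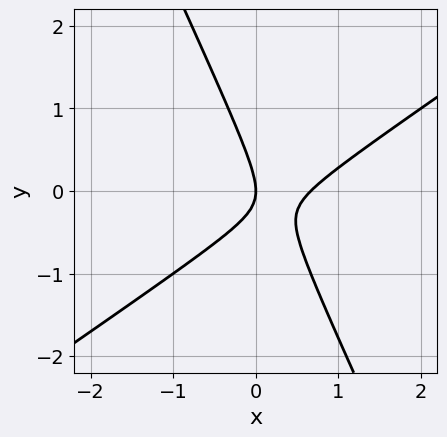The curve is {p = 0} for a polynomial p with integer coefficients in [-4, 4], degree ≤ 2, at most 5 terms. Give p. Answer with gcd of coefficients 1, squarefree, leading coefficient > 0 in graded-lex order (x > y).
(a) deg p = 2. A generic line meets the curve in up to 2 points.
(b) Checking where it meets the axes: one y-axis crossing is at y = 0; it crosses the x-axis at the gridline x = 0.
(c) Fitting integer coefficients to these (and the overall shape) gives p.

3*x^2 - 3*x*y - 2*y^2 - 2*x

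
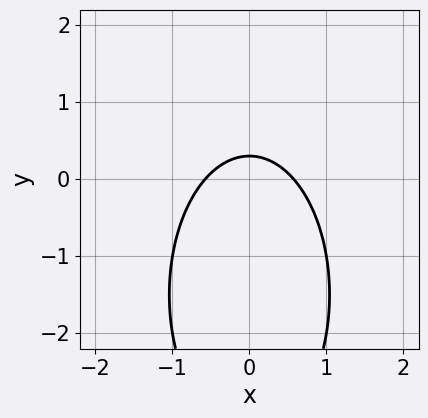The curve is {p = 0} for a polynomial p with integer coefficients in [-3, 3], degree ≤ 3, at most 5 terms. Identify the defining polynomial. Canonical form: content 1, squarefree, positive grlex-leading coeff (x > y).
First, degree: the shape is more complex than any degree-1 curve, so deg p = 2.
Next, symmetries: it's symmetric under x → −x, forcing even powers of x.
Finally, putting this together gives p.

3*x^2 + y^2 + 3*y - 1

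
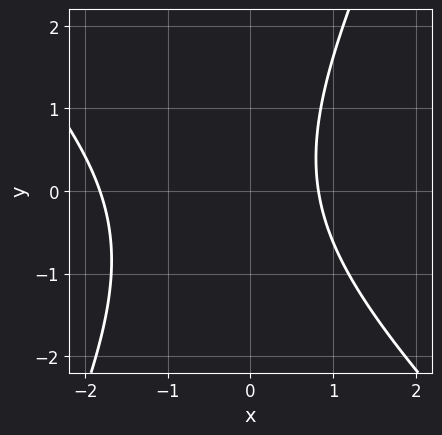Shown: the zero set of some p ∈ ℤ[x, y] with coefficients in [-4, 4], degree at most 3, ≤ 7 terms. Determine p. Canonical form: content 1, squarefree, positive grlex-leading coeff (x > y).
2*x^2 + x*y - y^2 + 2*x - 3

deg p = 2. No degree-1 curve has this shape.
From the visible intercepts: the curve avoids every integer y-axis point in the box.
Fitting integer coefficients to these (and the overall shape) gives p.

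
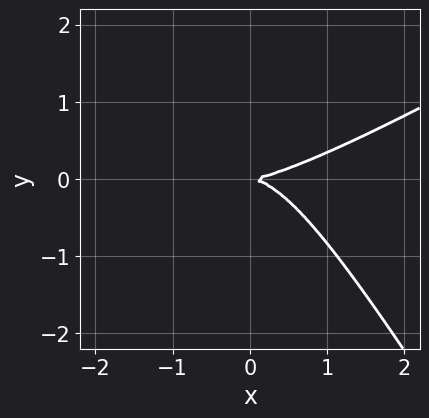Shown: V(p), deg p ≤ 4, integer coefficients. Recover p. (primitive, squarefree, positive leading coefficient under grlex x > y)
x^3 - 2*x^2*y + y^3 - 3*y^2

First, deg p = 3. A generic line meets the curve in up to 3 points.
Next, observable constraints: it meets the y-axis at y = 0 (among the integer gridlines); it crosses the x-axis at the gridline x = 0.
Finally, assembling these constraints gives the stated polynomial.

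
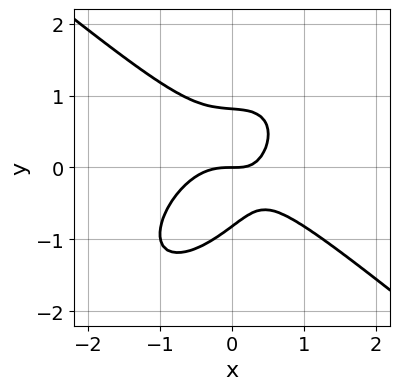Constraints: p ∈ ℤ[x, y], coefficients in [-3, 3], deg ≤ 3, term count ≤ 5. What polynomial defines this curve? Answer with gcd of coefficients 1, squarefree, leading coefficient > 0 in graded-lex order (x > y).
3*x^3 - 2*x*y^2 + 3*y^3 + 2*x*y - 2*y

(a) deg p = 3. No degree-2 curve has this shape.
(b) Checking where it meets the axes: it meets the y-axis at y = 0 (among the integer gridlines); one x-axis crossing is at x = 0.
(c) Matching integer coefficients to the picture gives p.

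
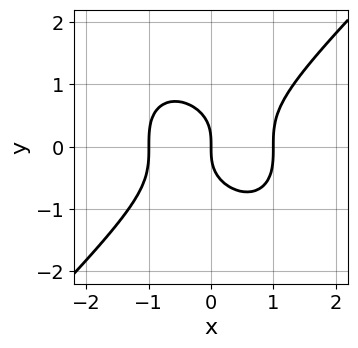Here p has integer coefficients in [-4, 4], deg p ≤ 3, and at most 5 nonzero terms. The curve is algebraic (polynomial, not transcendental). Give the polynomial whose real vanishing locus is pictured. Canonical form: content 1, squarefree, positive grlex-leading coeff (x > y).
First, degree: a generic line meets the curve in up to 3 points, so deg p = 3.
Next, from the visible intercepts: one y-axis crossing is at y = 0; the x-axis gridline crossings are at x ∈ {-1, 0, 1}.
Finally, putting this together gives p.

x^3 - y^3 - x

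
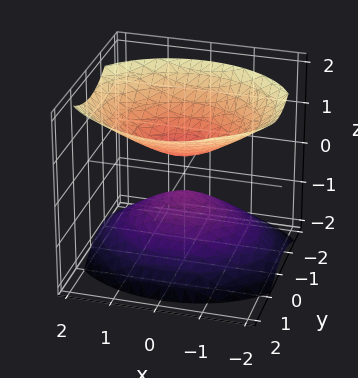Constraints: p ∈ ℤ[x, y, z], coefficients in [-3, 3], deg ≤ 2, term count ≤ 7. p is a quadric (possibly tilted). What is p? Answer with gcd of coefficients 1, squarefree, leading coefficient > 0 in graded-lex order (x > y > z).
2*x^2 + 3*y^2 - y*z - 3*z^2 + 1

1. There are 2 components.
2. The degree is 2 — no degree-1 surface has this shape.
3. From the visible intercepts: no x-intercept at any integer in the box; the surface avoids every integer y-axis point in the box.
4. Together with the visible shape, these determine p as stated.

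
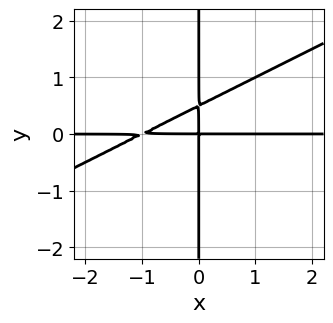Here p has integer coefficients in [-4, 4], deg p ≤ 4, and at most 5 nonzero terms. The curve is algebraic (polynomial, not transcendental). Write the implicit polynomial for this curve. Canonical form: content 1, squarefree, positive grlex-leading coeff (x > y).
x^2*y - 2*x*y^2 + x*y

Degree: the shape is more complex than any degree-2 curve, so deg p = 3.
Against the integer gridlines: the visible y-axis segment lies entirely on the curve; the visible x-axis segment lies entirely on the curve.
These observations pin down the coefficients.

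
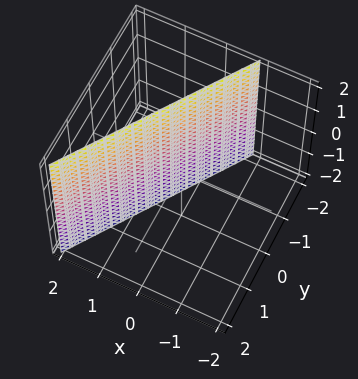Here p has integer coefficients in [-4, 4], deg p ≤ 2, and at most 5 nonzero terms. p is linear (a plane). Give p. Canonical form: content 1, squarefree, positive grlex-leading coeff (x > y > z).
3*x - 2*y - 2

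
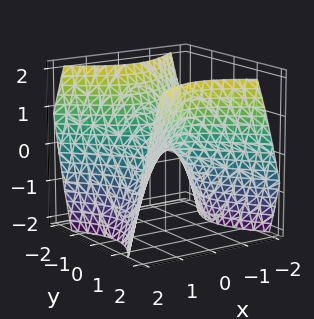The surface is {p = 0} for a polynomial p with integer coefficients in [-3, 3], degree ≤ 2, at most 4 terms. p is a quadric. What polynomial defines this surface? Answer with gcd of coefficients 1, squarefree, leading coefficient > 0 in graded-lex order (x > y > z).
x^2 - y^2 + z

First, the degree is 2 — a saddle surface; a quadric.
Next, symmetries: it's symmetric under x → −x, forcing even powers of x; it's symmetric under y → −y, forcing even powers of y.
Next, from the axis intercepts and sections: it crosses the x-axis at the gridline x = 0; one z-axis crossing is at z = 0; it meets the y-axis at y = 0 (among the integer gridlines).
Finally, together with the visible shape, these determine p as stated.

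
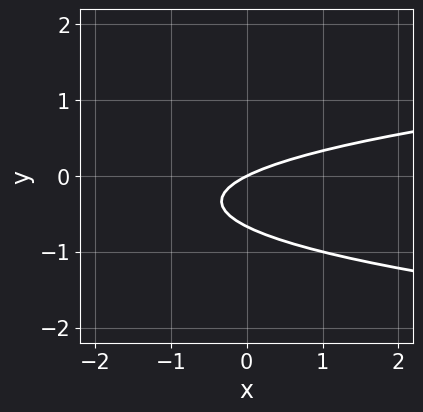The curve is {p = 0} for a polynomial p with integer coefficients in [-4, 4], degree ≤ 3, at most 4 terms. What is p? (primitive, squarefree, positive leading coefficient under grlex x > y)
3*y^2 - x + 2*y

(a) Degree: a generic line meets the curve in up to 2 points, so deg p = 2.
(b) From the axis intercepts and sections: one x-axis crossing is at x = 0; it crosses the y-axis at the gridline y = 0.
(c) Matching integer coefficients to the picture gives p.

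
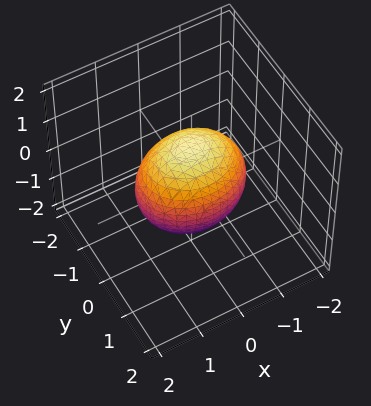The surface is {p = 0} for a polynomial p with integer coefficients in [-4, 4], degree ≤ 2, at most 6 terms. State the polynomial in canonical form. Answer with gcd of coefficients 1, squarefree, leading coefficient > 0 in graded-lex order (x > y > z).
First, degree: bounded and convex; a quadric, so deg p = 2.
Next, symmetries: the y ↦ −y reflection is a symmetry, so y appears only in even powers; it's symmetric under z → −z, forcing even powers of z; the x ↦ −x reflection is a symmetry, so x appears only in even powers.
Next, from the visible intercepts: the y-axis gridline crossings are at y ∈ {-1, 1}.
Finally, these observations pin down the coefficients.

2*x^2 + 3*y^2 + 2*z^2 - 3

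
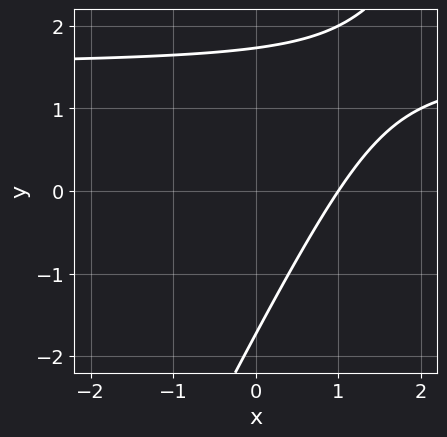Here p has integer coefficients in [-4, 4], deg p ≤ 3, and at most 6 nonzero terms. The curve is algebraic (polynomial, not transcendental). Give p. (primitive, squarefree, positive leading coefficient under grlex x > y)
2*x*y - y^2 - 3*x + 3

1. The degree is 2 — the shape is more complex than any degree-1 curve.
2. Against the integer gridlines: it meets the x-axis at x = 1 (among the integer gridlines).
3. Putting this together gives p.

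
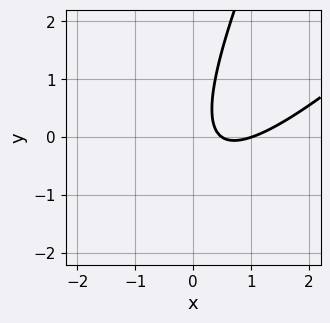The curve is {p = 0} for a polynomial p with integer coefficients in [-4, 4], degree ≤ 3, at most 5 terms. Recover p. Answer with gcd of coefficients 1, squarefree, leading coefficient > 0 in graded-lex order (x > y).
2*x^2 - 3*x*y + y^2 - 3*x + 1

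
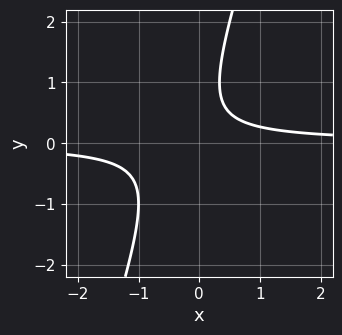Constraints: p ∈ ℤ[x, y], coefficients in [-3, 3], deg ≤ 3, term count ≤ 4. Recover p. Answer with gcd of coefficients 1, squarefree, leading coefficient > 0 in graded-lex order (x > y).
3*x*y - y^2 + y - 1

Degree: the shape is more complex than any degree-1 curve, so deg p = 2.
Observable constraints: the curve avoids every integer x-axis point in the box; it misses every integer gridline on the y-axis.
Assembling these constraints gives the stated polynomial.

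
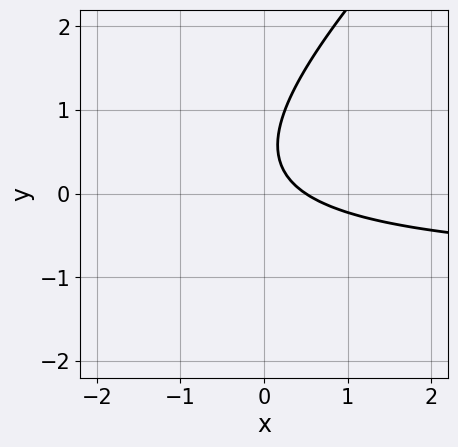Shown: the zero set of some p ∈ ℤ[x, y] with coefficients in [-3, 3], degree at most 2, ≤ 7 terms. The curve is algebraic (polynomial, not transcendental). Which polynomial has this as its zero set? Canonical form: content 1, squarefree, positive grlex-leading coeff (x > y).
deg p = 2. A generic line meets the curve in up to 2 points.
Against the integer gridlines: no y-intercept at any integer in the box.
The integer polynomial consistent with all of this is the stated p.

2*x*y - 2*y^2 + 2*x + 2*y - 1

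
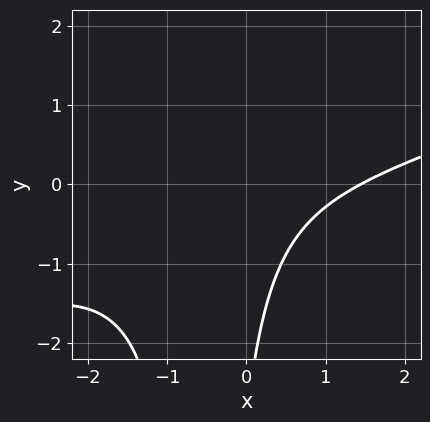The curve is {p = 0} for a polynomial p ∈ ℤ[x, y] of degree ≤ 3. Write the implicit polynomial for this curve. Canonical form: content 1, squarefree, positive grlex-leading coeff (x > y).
x^3 - 3*x^2*y - 3*x*y - y - 3

First, degree: the shape is more complex than any degree-2 curve, so deg p = 3.
Then, from the visible intercepts: no y-intercept at any integer in the box.
Finally, putting this together gives p.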